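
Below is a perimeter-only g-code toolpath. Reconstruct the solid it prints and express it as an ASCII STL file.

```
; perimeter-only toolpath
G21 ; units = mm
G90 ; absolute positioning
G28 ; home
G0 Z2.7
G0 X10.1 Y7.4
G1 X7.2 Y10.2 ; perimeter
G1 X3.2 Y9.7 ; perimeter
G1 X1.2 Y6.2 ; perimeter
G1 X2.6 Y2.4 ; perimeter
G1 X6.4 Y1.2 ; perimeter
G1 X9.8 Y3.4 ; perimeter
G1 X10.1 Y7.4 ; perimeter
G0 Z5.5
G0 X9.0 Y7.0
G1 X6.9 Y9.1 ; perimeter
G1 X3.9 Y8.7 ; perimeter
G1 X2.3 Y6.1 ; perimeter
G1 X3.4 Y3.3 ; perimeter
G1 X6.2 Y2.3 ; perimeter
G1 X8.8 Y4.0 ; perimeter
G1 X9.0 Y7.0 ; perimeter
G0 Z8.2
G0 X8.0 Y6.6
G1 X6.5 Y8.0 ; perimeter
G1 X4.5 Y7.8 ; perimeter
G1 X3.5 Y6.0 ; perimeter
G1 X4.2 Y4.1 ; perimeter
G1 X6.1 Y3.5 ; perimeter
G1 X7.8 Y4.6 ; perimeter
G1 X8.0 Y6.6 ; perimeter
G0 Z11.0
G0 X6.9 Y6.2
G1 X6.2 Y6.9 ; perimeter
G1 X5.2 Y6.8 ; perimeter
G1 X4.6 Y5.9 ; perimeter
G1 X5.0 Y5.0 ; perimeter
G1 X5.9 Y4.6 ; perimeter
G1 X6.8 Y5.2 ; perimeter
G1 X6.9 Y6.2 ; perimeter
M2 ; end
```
solid part
  facet normal 0.0000 0.0000 -1.0000
    outer loop
      vertex 2.6 10.7 0.0
      vertex 7.6 11.3 0.0
      vertex 11.2 7.8 0.0
    endloop
  endfacet
  facet normal 0.0000 0.0000 -1.0000
    outer loop
      vertex 0.0 6.3 0.0
      vertex 2.6 10.7 0.0
      vertex 11.2 7.8 0.0
    endloop
  endfacet
  facet normal 0.0000 0.0000 -1.0000
    outer loop
      vertex 1.8 1.6 0.0
      vertex 0.0 6.3 0.0
      vertex 11.2 7.8 0.0
    endloop
  endfacet
  facet normal 0.0000 0.0000 -1.0000
    outer loop
      vertex 6.5 0.0 0.0
      vertex 1.8 1.6 0.0
      vertex 11.2 7.8 0.0
    endloop
  endfacet
  facet normal 0.0000 0.0000 -1.0000
    outer loop
      vertex 10.8 2.8 0.0
      vertex 6.5 0.0 0.0
      vertex 11.2 7.8 0.0
    endloop
  endfacet
  facet normal 0.6517 0.6704 0.3548
    outer loop
      vertex 11.2 7.8 0.0
      vertex 7.6 11.3 0.0
      vertex 5.8 5.8 13.7
    endloop
  endfacet
  facet normal -0.1113 0.9272 0.3576
    outer loop
      vertex 7.6 11.3 0.0
      vertex 2.6 10.7 0.0
      vertex 5.8 5.8 13.7
    endloop
  endfacet
  facet normal -0.8040 0.4751 0.3577
    outer loop
      vertex 2.6 10.7 0.0
      vertex 0.0 6.3 0.0
      vertex 5.8 5.8 13.7
    endloop
  endfacet
  facet normal -0.8723 -0.3341 0.3571
    outer loop
      vertex 0.0 6.3 0.0
      vertex 1.8 1.6 0.0
      vertex 5.8 5.8 13.7
    endloop
  endfacet
  facet normal -0.3008 -0.8836 0.3587
    outer loop
      vertex 1.8 1.6 0.0
      vertex 6.5 0.0 0.0
      vertex 5.8 5.8 13.7
    endloop
  endfacet
  facet normal 0.5096 -0.7827 0.3574
    outer loop
      vertex 6.5 0.0 0.0
      vertex 10.8 2.8 0.0
      vertex 5.8 5.8 13.7
    endloop
  endfacet
  facet normal 0.9314 -0.0745 0.3562
    outer loop
      vertex 10.8 2.8 0.0
      vertex 11.2 7.8 0.0
      vertex 5.8 5.8 13.7
    endloop
  endfacet
endsolid part

The G0 Z moves step by Δz≈2.7 mm. The G1 loops shrink linearly with z, so the solid tapers from its base footprint up to z≈13.7. Closing with a flat bottom cap and the tapered top and triangulating gives 12 facets — a regular 7-sided pyramid, base circumscribed radius ≈ 5.8 mm, apex at z ≈ 13.7 mm.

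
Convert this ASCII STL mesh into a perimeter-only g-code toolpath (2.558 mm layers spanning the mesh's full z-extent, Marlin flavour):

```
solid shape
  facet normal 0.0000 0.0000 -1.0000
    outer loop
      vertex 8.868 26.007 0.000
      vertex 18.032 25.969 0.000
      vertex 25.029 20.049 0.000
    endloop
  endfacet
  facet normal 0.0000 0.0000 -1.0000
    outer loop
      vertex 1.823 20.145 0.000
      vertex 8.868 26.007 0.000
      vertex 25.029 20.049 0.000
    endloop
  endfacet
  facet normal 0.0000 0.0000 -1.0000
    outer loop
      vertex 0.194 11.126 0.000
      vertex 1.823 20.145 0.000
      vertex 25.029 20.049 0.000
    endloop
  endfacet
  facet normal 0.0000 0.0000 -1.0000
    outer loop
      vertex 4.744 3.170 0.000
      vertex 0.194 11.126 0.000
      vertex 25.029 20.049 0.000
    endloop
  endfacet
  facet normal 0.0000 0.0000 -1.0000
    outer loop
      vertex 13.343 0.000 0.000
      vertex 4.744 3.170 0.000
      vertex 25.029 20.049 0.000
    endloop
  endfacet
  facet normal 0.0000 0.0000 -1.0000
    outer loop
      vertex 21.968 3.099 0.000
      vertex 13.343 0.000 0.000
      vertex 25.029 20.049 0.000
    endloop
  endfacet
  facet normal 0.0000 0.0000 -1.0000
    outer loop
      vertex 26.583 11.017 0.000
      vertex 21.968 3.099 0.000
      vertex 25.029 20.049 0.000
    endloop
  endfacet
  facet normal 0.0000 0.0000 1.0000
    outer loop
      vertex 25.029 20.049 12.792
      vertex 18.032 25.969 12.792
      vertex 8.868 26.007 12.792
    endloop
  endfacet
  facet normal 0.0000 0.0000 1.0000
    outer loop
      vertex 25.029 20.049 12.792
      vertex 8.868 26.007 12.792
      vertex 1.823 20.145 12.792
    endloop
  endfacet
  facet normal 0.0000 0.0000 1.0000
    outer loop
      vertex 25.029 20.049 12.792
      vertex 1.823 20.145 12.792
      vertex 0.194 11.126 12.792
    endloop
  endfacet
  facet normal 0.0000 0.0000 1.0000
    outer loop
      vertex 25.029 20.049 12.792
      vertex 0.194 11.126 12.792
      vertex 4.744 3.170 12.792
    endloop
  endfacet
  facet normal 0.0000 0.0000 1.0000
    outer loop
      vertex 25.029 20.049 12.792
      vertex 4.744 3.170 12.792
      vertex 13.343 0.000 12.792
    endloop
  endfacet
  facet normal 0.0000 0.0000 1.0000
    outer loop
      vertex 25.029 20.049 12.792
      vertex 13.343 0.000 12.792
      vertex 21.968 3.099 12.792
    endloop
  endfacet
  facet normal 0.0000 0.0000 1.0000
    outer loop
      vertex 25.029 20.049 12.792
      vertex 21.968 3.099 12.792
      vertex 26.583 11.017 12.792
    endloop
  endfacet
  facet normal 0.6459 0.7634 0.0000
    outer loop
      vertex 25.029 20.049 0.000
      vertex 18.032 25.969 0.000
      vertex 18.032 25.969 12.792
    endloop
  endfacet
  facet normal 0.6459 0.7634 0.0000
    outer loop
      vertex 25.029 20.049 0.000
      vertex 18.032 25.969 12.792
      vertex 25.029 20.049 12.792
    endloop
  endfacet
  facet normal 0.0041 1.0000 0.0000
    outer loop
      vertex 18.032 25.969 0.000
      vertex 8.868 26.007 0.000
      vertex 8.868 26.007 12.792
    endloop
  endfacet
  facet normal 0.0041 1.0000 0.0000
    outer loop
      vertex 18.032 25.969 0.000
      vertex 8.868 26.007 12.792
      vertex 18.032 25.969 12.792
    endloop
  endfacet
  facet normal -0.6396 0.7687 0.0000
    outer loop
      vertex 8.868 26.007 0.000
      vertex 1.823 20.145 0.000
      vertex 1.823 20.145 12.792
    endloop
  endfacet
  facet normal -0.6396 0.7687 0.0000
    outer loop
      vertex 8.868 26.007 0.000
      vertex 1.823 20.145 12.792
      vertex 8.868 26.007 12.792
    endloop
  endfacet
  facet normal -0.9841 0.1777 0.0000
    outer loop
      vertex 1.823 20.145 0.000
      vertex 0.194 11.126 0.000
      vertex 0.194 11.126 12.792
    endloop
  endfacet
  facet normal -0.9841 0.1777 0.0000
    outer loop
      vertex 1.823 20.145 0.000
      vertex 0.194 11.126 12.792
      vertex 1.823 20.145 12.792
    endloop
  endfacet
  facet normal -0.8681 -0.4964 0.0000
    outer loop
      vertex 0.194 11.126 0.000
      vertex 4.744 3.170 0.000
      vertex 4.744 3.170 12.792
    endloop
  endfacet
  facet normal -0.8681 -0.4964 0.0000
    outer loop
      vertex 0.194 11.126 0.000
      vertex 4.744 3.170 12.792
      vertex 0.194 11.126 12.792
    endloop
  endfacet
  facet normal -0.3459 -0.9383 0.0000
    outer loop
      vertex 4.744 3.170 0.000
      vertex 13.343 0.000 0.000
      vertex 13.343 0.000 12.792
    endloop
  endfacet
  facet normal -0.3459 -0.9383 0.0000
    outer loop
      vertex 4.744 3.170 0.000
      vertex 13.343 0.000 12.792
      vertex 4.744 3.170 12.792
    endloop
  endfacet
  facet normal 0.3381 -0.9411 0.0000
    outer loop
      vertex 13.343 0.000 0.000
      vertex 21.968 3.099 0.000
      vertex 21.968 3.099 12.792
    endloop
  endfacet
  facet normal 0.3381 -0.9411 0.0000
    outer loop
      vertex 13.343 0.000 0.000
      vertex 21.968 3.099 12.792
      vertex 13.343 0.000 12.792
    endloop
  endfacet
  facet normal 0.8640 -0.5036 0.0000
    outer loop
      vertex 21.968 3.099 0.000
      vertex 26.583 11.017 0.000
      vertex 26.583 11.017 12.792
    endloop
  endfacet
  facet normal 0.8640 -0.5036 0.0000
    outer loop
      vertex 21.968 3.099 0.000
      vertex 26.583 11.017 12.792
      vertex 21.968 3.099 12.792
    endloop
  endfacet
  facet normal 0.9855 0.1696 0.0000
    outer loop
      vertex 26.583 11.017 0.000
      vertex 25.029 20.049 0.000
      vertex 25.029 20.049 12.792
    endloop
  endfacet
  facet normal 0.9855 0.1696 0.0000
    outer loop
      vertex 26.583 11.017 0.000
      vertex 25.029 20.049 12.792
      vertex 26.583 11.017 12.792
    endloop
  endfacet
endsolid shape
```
; perimeter-only toolpath
G21 ; units = mm
G90 ; absolute positioning
G28 ; home
; layer 1
G0 Z2.558
G0 X25.029 Y20.049
G1 X18.032 Y25.969
G1 X8.868 Y26.007
G1 X1.823 Y20.145
G1 X0.194 Y11.126
G1 X4.744 Y3.170
G1 X13.343 Y0.000
G1 X21.968 Y3.099
G1 X26.583 Y11.017
G1 X25.029 Y20.049
; layer 2
G0 Z5.117
G0 X25.029 Y20.049
G1 X18.032 Y25.969
G1 X8.868 Y26.007
G1 X1.823 Y20.145
G1 X0.194 Y11.126
G1 X4.744 Y3.170
G1 X13.343 Y0.000
G1 X21.968 Y3.099
G1 X26.583 Y11.017
G1 X25.029 Y20.049
; layer 3
G0 Z7.675
G0 X25.029 Y20.049
G1 X18.032 Y25.969
G1 X8.868 Y26.007
G1 X1.823 Y20.145
G1 X0.194 Y11.126
G1 X4.744 Y3.170
G1 X13.343 Y0.000
G1 X21.968 Y3.099
G1 X26.583 Y11.017
G1 X25.029 Y20.049
; layer 4
G0 Z10.234
G0 X25.029 Y20.049
G1 X18.032 Y25.969
G1 X8.868 Y26.007
G1 X1.823 Y20.145
G1 X0.194 Y11.126
G1 X4.744 Y3.170
G1 X13.343 Y0.000
G1 X21.968 Y3.099
G1 X26.583 Y11.017
G1 X25.029 Y20.049
; layer 5
G0 Z12.792
G0 X25.029 Y20.049
G1 X18.032 Y25.969
G1 X8.868 Y26.007
G1 X1.823 Y20.145
G1 X0.194 Y11.126
G1 X4.744 Y3.170
G1 X13.343 Y0.000
G1 X21.968 Y3.099
G1 X26.583 Y11.017
G1 X25.029 Y20.049
M2 ; end

The solid is a regular 9-sided prism (a cylinder approximated with 9 flat sides), circumscribed radius ≈ 13.4 mm, height ≈ 12.8 mm. Slicing at Δz = 2.558 mm — 5 equal slices spanning the solid's height, so layer i sits at z = i·h/5 — gives 5 non-empty perimeters. Each is a 9-segment closed polygon; G0 lifts to the layer z and rapids to the start vertex, then G1 traces the edges.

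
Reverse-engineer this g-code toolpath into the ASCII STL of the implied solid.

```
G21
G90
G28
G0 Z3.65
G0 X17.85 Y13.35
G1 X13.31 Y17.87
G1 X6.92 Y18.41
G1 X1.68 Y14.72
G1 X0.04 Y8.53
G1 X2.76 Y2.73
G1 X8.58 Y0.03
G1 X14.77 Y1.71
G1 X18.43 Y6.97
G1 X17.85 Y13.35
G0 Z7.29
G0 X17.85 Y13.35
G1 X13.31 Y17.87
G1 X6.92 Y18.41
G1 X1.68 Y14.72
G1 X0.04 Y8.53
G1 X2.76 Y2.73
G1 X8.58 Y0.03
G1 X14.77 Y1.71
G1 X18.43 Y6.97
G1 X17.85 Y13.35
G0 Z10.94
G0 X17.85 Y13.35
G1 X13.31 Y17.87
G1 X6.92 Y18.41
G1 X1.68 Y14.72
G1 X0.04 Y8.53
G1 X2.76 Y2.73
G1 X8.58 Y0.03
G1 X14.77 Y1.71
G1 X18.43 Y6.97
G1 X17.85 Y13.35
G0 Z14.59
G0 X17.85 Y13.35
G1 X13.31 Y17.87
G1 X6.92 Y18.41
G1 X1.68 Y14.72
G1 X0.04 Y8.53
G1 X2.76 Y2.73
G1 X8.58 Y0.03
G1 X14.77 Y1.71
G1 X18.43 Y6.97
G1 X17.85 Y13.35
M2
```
solid part
  facet normal 0.0000 0.0000 -1.0000
    outer loop
      vertex 6.92 18.41 0.00
      vertex 13.31 17.87 0.00
      vertex 17.85 13.35 0.00
    endloop
  endfacet
  facet normal 0.0000 0.0000 -1.0000
    outer loop
      vertex 1.68 14.72 0.00
      vertex 6.92 18.41 0.00
      vertex 17.85 13.35 0.00
    endloop
  endfacet
  facet normal 0.0000 0.0000 -1.0000
    outer loop
      vertex 0.04 8.53 0.00
      vertex 1.68 14.72 0.00
      vertex 17.85 13.35 0.00
    endloop
  endfacet
  facet normal 0.0000 0.0000 -1.0000
    outer loop
      vertex 2.76 2.73 0.00
      vertex 0.04 8.53 0.00
      vertex 17.85 13.35 0.00
    endloop
  endfacet
  facet normal 0.0000 0.0000 -1.0000
    outer loop
      vertex 8.58 0.03 0.00
      vertex 2.76 2.73 0.00
      vertex 17.85 13.35 0.00
    endloop
  endfacet
  facet normal 0.0000 0.0000 -1.0000
    outer loop
      vertex 14.77 1.71 0.00
      vertex 8.58 0.03 0.00
      vertex 17.85 13.35 0.00
    endloop
  endfacet
  facet normal 0.0000 0.0000 -1.0000
    outer loop
      vertex 18.43 6.97 0.00
      vertex 14.77 1.71 0.00
      vertex 17.85 13.35 0.00
    endloop
  endfacet
  facet normal 0.0000 0.0000 1.0000
    outer loop
      vertex 17.85 13.35 14.59
      vertex 13.31 17.87 14.59
      vertex 6.92 18.41 14.59
    endloop
  endfacet
  facet normal 0.0000 0.0000 1.0000
    outer loop
      vertex 17.85 13.35 14.59
      vertex 6.92 18.41 14.59
      vertex 1.68 14.72 14.59
    endloop
  endfacet
  facet normal 0.0000 0.0000 1.0000
    outer loop
      vertex 17.85 13.35 14.59
      vertex 1.68 14.72 14.59
      vertex 0.04 8.53 14.59
    endloop
  endfacet
  facet normal 0.0000 0.0000 1.0000
    outer loop
      vertex 17.85 13.35 14.59
      vertex 0.04 8.53 14.59
      vertex 2.76 2.73 14.59
    endloop
  endfacet
  facet normal 0.0000 0.0000 1.0000
    outer loop
      vertex 17.85 13.35 14.59
      vertex 2.76 2.73 14.59
      vertex 8.58 0.03 14.59
    endloop
  endfacet
  facet normal 0.0000 0.0000 1.0000
    outer loop
      vertex 17.85 13.35 14.59
      vertex 8.58 0.03 14.59
      vertex 14.77 1.71 14.59
    endloop
  endfacet
  facet normal 0.0000 0.0000 1.0000
    outer loop
      vertex 17.85 13.35 14.59
      vertex 14.77 1.71 14.59
      vertex 18.43 6.97 14.59
    endloop
  endfacet
  facet normal 0.7055 0.7087 0.0000
    outer loop
      vertex 17.85 13.35 0.00
      vertex 13.31 17.87 0.00
      vertex 13.31 17.87 14.59
    endloop
  endfacet
  facet normal 0.7055 0.7087 0.0000
    outer loop
      vertex 17.85 13.35 0.00
      vertex 13.31 17.87 14.59
      vertex 17.85 13.35 14.59
    endloop
  endfacet
  facet normal 0.0842 0.9964 0.0000
    outer loop
      vertex 13.31 17.87 0.00
      vertex 6.92 18.41 0.00
      vertex 6.92 18.41 14.59
    endloop
  endfacet
  facet normal 0.0842 0.9964 0.0000
    outer loop
      vertex 13.31 17.87 0.00
      vertex 6.92 18.41 14.59
      vertex 13.31 17.87 14.59
    endloop
  endfacet
  facet normal -0.5758 0.8176 0.0000
    outer loop
      vertex 6.92 18.41 0.00
      vertex 1.68 14.72 0.00
      vertex 1.68 14.72 14.59
    endloop
  endfacet
  facet normal -0.5758 0.8176 0.0000
    outer loop
      vertex 6.92 18.41 0.00
      vertex 1.68 14.72 14.59
      vertex 6.92 18.41 14.59
    endloop
  endfacet
  facet normal -0.9666 0.2561 0.0000
    outer loop
      vertex 1.68 14.72 0.00
      vertex 0.04 8.53 0.00
      vertex 0.04 8.53 14.59
    endloop
  endfacet
  facet normal -0.9666 0.2561 0.0000
    outer loop
      vertex 1.68 14.72 0.00
      vertex 0.04 8.53 14.59
      vertex 1.68 14.72 14.59
    endloop
  endfacet
  facet normal -0.9054 -0.4246 0.0000
    outer loop
      vertex 0.04 8.53 0.00
      vertex 2.76 2.73 0.00
      vertex 2.76 2.73 14.59
    endloop
  endfacet
  facet normal -0.9054 -0.4246 0.0000
    outer loop
      vertex 0.04 8.53 0.00
      vertex 2.76 2.73 14.59
      vertex 0.04 8.53 14.59
    endloop
  endfacet
  facet normal -0.4208 -0.9071 0.0000
    outer loop
      vertex 2.76 2.73 0.00
      vertex 8.58 0.03 0.00
      vertex 8.58 0.03 14.59
    endloop
  endfacet
  facet normal -0.4208 -0.9071 0.0000
    outer loop
      vertex 2.76 2.73 0.00
      vertex 8.58 0.03 14.59
      vertex 2.76 2.73 14.59
    endloop
  endfacet
  facet normal 0.2619 -0.9651 0.0000
    outer loop
      vertex 8.58 0.03 0.00
      vertex 14.77 1.71 0.00
      vertex 14.77 1.71 14.59
    endloop
  endfacet
  facet normal 0.2619 -0.9651 0.0000
    outer loop
      vertex 8.58 0.03 0.00
      vertex 14.77 1.71 14.59
      vertex 8.58 0.03 14.59
    endloop
  endfacet
  facet normal 0.8208 -0.5712 0.0000
    outer loop
      vertex 14.77 1.71 0.00
      vertex 18.43 6.97 0.00
      vertex 18.43 6.97 14.59
    endloop
  endfacet
  facet normal 0.8208 -0.5712 0.0000
    outer loop
      vertex 14.77 1.71 0.00
      vertex 18.43 6.97 14.59
      vertex 14.77 1.71 14.59
    endloop
  endfacet
  facet normal 0.9959 0.0905 0.0000
    outer loop
      vertex 18.43 6.97 0.00
      vertex 17.85 13.35 0.00
      vertex 17.85 13.35 14.59
    endloop
  endfacet
  facet normal 0.9959 0.0905 0.0000
    outer loop
      vertex 18.43 6.97 0.00
      vertex 17.85 13.35 14.59
      vertex 18.43 6.97 14.59
    endloop
  endfacet
endsolid part

The G0 Z moves step by Δz≈3.65 mm. Every layer's G1 loop is the same polygon, so the solid is a straight extrusion of it from z=0 to z≈14.6. Closing with flat bottom and top caps and triangulating gives 32 facets — a regular 9-sided prism (a cylinder approximated with 9 flat sides), circumscribed radius ≈ 9.37 mm, height ≈ 14.6 mm.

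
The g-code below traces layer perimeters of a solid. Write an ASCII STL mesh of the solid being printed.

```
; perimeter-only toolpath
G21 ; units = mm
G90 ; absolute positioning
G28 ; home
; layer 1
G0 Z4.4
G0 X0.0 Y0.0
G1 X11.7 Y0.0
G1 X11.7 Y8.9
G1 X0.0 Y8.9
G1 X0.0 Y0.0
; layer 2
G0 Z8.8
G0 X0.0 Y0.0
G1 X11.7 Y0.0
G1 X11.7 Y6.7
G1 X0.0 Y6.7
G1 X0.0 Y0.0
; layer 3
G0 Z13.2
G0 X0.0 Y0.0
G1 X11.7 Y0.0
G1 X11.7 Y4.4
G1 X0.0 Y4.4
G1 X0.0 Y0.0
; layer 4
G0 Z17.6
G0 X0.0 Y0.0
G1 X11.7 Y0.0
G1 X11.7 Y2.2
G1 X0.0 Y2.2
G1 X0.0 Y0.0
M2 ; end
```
solid part
  facet normal 0.0000 0.0000 -1.0000
    outer loop
      vertex 11.7 11.1 0.0
      vertex 11.7 0.0 0.0
      vertex 0.0 0.0 0.0
    endloop
  endfacet
  facet normal 0.0000 0.0000 -1.0000
    outer loop
      vertex 0.0 11.1 0.0
      vertex 11.7 11.1 0.0
      vertex 0.0 0.0 0.0
    endloop
  endfacet
  facet normal 0.0000 -1.0000 0.0000
    outer loop
      vertex 0.0 0.0 0.0
      vertex 11.7 0.0 0.0
      vertex 11.7 0.0 22.0
    endloop
  endfacet
  facet normal 0.0000 -1.0000 0.0000
    outer loop
      vertex 0.0 0.0 0.0
      vertex 11.7 0.0 22.0
      vertex 0.0 0.0 22.0
    endloop
  endfacet
  facet normal 0.0000 0.8928 0.4505
    outer loop
      vertex 0.0 0.0 22.0
      vertex 11.7 0.0 22.0
      vertex 11.7 11.1 0.0
    endloop
  endfacet
  facet normal 0.0000 0.8928 0.4505
    outer loop
      vertex 0.0 0.0 22.0
      vertex 11.7 11.1 0.0
      vertex 0.0 11.1 0.0
    endloop
  endfacet
  facet normal -1.0000 0.0000 0.0000
    outer loop
      vertex 0.0 0.0 22.0
      vertex 0.0 11.1 0.0
      vertex 0.0 0.0 0.0
    endloop
  endfacet
  facet normal 1.0000 0.0000 0.0000
    outer loop
      vertex 11.7 0.0 0.0
      vertex 11.7 11.1 0.0
      vertex 11.7 0.0 22.0
    endloop
  endfacet
endsolid part

The G0 Z moves step by Δz≈4.4 mm. The G1 loops shrink linearly with z, so the solid tapers from its base footprint up to z≈22. Closing with a flat bottom cap and the tapered top and triangulating gives 8 facets — a wedge (ramp): 11.7 × 11.1 mm base, rising to 22 mm along the y=0 edge and sloping linearly to z=0 at y=11.1.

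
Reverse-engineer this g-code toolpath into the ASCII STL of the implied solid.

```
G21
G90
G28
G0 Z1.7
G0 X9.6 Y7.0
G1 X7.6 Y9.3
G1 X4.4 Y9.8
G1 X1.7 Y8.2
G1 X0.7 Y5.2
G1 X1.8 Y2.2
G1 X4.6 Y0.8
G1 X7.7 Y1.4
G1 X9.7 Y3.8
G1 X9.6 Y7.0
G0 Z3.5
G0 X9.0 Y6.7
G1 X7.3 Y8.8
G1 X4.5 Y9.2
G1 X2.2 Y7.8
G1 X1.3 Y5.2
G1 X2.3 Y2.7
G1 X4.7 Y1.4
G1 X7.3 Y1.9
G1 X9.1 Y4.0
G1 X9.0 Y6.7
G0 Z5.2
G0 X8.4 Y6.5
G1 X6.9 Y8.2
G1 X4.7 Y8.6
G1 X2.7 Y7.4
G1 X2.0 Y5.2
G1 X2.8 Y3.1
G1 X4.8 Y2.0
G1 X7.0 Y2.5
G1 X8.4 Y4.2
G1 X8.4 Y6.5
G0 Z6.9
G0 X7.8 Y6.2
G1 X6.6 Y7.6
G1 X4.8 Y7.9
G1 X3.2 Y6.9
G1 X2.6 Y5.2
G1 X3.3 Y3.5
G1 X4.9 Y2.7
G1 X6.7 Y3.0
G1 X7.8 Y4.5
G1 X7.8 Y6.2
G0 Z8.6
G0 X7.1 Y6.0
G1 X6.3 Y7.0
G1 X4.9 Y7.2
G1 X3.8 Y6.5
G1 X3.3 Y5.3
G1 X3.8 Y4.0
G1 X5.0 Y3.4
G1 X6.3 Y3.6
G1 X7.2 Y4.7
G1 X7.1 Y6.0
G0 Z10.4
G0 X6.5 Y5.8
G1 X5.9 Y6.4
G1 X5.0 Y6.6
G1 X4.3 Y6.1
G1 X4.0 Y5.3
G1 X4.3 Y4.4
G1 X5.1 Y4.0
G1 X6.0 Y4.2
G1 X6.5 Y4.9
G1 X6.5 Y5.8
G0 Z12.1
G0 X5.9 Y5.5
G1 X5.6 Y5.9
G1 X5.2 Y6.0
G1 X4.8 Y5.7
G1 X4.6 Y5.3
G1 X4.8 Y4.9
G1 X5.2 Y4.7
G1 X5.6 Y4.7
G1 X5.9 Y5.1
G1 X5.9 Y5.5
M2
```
solid part
  facet normal 0.0000 0.0000 -1.0000
    outer loop
      vertex 4.3 10.5 0.0
      vertex 7.9 9.9 0.0
      vertex 10.2 7.2 0.0
    endloop
  endfacet
  facet normal 0.0000 0.0000 -1.0000
    outer loop
      vertex 1.2 8.6 0.0
      vertex 4.3 10.5 0.0
      vertex 10.2 7.2 0.0
    endloop
  endfacet
  facet normal 0.0000 0.0000 -1.0000
    outer loop
      vertex 0.0 5.2 0.0
      vertex 1.2 8.6 0.0
      vertex 10.2 7.2 0.0
    endloop
  endfacet
  facet normal 0.0000 0.0000 -1.0000
    outer loop
      vertex 1.3 1.8 0.0
      vertex 0.0 5.2 0.0
      vertex 10.2 7.2 0.0
    endloop
  endfacet
  facet normal 0.0000 0.0000 -1.0000
    outer loop
      vertex 4.5 0.1 0.0
      vertex 1.3 1.8 0.0
      vertex 10.2 7.2 0.0
    endloop
  endfacet
  facet normal 0.0000 0.0000 -1.0000
    outer loop
      vertex 8.0 0.8 0.0
      vertex 4.5 0.1 0.0
      vertex 10.2 7.2 0.0
    endloop
  endfacet
  facet normal 0.0000 0.0000 -1.0000
    outer loop
      vertex 10.3 3.6 0.0
      vertex 8.0 0.8 0.0
      vertex 10.2 7.2 0.0
    endloop
  endfacet
  facet normal 0.7163 0.6102 0.3384
    outer loop
      vertex 10.2 7.2 0.0
      vertex 7.9 9.9 0.0
      vertex 5.3 5.3 13.8
    endloop
  endfacet
  facet normal 0.1547 0.9282 0.3385
    outer loop
      vertex 7.9 9.9 0.0
      vertex 4.3 10.5 0.0
      vertex 5.3 5.3 13.8
    endloop
  endfacet
  facet normal -0.4918 0.8024 0.3380
    outer loop
      vertex 4.3 10.5 0.0
      vertex 1.2 8.6 0.0
      vertex 5.3 5.3 13.8
    endloop
  endfacet
  facet normal -0.8873 0.3132 0.3385
    outer loop
      vertex 1.2 8.6 0.0
      vertex 0.0 5.2 0.0
      vertex 5.3 5.3 13.8
    endloop
  endfacet
  facet normal -0.8785 -0.3359 0.3398
    outer loop
      vertex 0.0 5.2 0.0
      vertex 1.3 1.8 0.0
      vertex 5.3 5.3 13.8
    endloop
  endfacet
  facet normal -0.4414 -0.8309 0.3387
    outer loop
      vertex 1.3 1.8 0.0
      vertex 4.5 0.1 0.0
      vertex 5.3 5.3 13.8
    endloop
  endfacet
  facet normal 0.1846 -0.9232 0.3372
    outer loop
      vertex 4.5 0.1 0.0
      vertex 8.0 0.8 0.0
      vertex 5.3 5.3 13.8
    endloop
  endfacet
  facet normal 0.7275 -0.5976 0.3372
    outer loop
      vertex 8.0 0.8 0.0
      vertex 10.3 3.6 0.0
      vertex 5.3 5.3 13.8
    endloop
  endfacet
  facet normal 0.9409 0.0261 0.3377
    outer loop
      vertex 10.3 3.6 0.0
      vertex 10.2 7.2 0.0
      vertex 5.3 5.3 13.8
    endloop
  endfacet
endsolid part

The G0 Z moves step by Δz≈1.7 mm. The G1 loops shrink linearly with z, so the solid tapers from its base footprint up to z≈13.8. Closing with a flat bottom cap and the tapered top and triangulating gives 16 facets — a regular 9-sided pyramid, base circumscribed radius ≈ 5.3 mm, apex at z ≈ 13.8 mm.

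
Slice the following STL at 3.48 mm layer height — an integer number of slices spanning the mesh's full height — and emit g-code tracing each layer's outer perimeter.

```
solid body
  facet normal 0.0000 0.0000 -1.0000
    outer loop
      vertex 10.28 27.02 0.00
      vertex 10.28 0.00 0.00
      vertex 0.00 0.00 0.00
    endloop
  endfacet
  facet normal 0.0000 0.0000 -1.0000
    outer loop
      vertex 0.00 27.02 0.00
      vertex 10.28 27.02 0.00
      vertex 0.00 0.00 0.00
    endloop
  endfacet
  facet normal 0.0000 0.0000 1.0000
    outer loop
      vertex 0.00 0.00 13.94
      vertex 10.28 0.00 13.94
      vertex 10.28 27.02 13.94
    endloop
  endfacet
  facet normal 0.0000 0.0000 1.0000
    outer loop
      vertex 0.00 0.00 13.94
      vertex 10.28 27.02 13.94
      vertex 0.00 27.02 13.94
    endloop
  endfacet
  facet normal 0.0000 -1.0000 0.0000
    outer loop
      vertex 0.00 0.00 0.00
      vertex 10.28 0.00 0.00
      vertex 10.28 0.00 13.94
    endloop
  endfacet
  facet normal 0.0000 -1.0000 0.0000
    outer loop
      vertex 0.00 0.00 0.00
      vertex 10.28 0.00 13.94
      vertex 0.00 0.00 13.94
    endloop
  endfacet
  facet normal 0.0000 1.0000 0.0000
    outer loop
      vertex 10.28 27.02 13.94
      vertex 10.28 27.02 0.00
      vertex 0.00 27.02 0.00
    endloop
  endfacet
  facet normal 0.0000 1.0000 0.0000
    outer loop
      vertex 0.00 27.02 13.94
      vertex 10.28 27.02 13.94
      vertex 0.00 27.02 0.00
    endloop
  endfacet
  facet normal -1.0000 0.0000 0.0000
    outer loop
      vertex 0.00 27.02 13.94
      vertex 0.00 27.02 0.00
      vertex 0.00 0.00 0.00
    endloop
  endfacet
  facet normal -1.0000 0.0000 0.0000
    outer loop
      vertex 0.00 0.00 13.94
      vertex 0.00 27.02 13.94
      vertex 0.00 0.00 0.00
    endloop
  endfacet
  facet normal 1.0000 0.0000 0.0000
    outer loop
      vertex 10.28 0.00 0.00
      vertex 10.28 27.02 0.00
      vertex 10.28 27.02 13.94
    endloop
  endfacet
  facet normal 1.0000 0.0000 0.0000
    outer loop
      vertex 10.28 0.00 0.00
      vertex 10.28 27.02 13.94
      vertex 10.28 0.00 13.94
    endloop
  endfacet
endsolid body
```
; perimeter-only toolpath
G21 ; units = mm
G90 ; absolute positioning
G28 ; home
; layer 1
G0 Z3.48
G0 X0.00 Y0.00
G1 X10.28 Y0.00
G1 X10.28 Y27.02
G1 X0.00 Y27.02
G1 X0.00 Y0.00
; layer 2
G0 Z6.97
G0 X0.00 Y0.00
G1 X10.28 Y0.00
G1 X10.28 Y27.02
G1 X0.00 Y27.02
G1 X0.00 Y0.00
; layer 3
G0 Z10.46
G0 X0.00 Y0.00
G1 X10.28 Y0.00
G1 X10.28 Y27.02
G1 X0.00 Y27.02
G1 X0.00 Y0.00
; layer 4
G0 Z13.94
G0 X0.00 Y0.00
G1 X10.28 Y0.00
G1 X10.28 Y27.02
G1 X0.00 Y27.02
G1 X0.00 Y0.00
M2 ; end

The solid is a rectangular box, roughly 10.3 × 27 mm footprint and 13.9 mm tall. Slicing at Δz = 3.48 mm — 4 equal slices spanning the solid's height, so layer i sits at z = i·h/4 — gives 4 non-empty perimeters. Each is a 4-segment closed polygon; G0 lifts to the layer z and rapids to the start vertex, then G1 traces the edges.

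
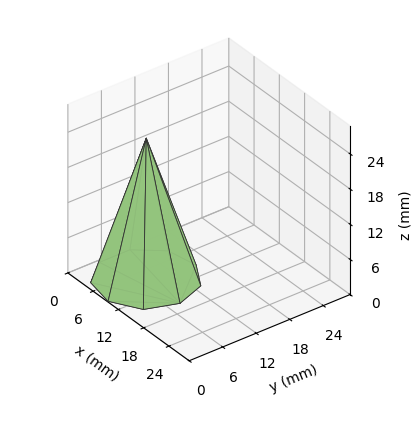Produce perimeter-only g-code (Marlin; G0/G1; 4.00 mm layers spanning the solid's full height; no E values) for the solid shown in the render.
Reading the render: the shape is a regular 9-sided pyramid, base circumscribed radius ≈ 8 mm, apex at z ≈ 24 mm (dimensions read to the nearest mm from the axis ticks). For the g-code, the solid's height is divided into equal slices at the stated Δz and each level perimeter traced with G1 moves after a G0 lift.

; perimeter-only toolpath
G21 ; units = mm
G90 ; absolute positioning
G28 ; home
; layer 1
G0 Z4.00
G0 X14.67 Y8.00
G1 X13.11 Y12.28
G1 X9.16 Y14.57
G1 X4.67 Y13.77
G1 X1.73 Y10.28
G1 X1.73 Y5.72
G1 X4.67 Y2.22
G1 X9.16 Y1.43
G1 X13.11 Y3.72
G1 X14.67 Y8.00
; layer 2
G0 Z8.00
G0 X13.33 Y8.00
G1 X12.09 Y11.43
G1 X8.93 Y13.25
G1 X5.33 Y12.62
G1 X2.99 Y9.83
G1 X2.99 Y6.17
G1 X5.33 Y3.38
G1 X8.93 Y2.75
G1 X12.09 Y4.57
G1 X13.33 Y8.00
; layer 3
G0 Z12.00
G0 X12.00 Y8.00
G1 X11.07 Y10.57
G1 X8.70 Y11.94
G1 X6.00 Y11.46
G1 X4.24 Y9.37
G1 X4.24 Y6.63
G1 X6.00 Y4.54
G1 X8.70 Y4.06
G1 X11.07 Y5.43
G1 X12.00 Y8.00
; layer 4
G0 Z16.00
G0 X10.67 Y8.00
G1 X10.04 Y9.71
G1 X8.46 Y10.63
G1 X6.67 Y10.31
G1 X5.49 Y8.91
G1 X5.49 Y7.09
G1 X6.67 Y5.69
G1 X8.46 Y5.37
G1 X10.04 Y6.29
G1 X10.67 Y8.00
; layer 5
G0 Z20.00
G0 X9.33 Y8.00
G1 X9.02 Y8.86
G1 X8.23 Y9.31
G1 X7.33 Y9.15
G1 X6.75 Y8.46
G1 X6.75 Y7.54
G1 X7.33 Y6.85
G1 X8.23 Y6.69
G1 X9.02 Y7.14
G1 X9.33 Y8.00
M2 ; end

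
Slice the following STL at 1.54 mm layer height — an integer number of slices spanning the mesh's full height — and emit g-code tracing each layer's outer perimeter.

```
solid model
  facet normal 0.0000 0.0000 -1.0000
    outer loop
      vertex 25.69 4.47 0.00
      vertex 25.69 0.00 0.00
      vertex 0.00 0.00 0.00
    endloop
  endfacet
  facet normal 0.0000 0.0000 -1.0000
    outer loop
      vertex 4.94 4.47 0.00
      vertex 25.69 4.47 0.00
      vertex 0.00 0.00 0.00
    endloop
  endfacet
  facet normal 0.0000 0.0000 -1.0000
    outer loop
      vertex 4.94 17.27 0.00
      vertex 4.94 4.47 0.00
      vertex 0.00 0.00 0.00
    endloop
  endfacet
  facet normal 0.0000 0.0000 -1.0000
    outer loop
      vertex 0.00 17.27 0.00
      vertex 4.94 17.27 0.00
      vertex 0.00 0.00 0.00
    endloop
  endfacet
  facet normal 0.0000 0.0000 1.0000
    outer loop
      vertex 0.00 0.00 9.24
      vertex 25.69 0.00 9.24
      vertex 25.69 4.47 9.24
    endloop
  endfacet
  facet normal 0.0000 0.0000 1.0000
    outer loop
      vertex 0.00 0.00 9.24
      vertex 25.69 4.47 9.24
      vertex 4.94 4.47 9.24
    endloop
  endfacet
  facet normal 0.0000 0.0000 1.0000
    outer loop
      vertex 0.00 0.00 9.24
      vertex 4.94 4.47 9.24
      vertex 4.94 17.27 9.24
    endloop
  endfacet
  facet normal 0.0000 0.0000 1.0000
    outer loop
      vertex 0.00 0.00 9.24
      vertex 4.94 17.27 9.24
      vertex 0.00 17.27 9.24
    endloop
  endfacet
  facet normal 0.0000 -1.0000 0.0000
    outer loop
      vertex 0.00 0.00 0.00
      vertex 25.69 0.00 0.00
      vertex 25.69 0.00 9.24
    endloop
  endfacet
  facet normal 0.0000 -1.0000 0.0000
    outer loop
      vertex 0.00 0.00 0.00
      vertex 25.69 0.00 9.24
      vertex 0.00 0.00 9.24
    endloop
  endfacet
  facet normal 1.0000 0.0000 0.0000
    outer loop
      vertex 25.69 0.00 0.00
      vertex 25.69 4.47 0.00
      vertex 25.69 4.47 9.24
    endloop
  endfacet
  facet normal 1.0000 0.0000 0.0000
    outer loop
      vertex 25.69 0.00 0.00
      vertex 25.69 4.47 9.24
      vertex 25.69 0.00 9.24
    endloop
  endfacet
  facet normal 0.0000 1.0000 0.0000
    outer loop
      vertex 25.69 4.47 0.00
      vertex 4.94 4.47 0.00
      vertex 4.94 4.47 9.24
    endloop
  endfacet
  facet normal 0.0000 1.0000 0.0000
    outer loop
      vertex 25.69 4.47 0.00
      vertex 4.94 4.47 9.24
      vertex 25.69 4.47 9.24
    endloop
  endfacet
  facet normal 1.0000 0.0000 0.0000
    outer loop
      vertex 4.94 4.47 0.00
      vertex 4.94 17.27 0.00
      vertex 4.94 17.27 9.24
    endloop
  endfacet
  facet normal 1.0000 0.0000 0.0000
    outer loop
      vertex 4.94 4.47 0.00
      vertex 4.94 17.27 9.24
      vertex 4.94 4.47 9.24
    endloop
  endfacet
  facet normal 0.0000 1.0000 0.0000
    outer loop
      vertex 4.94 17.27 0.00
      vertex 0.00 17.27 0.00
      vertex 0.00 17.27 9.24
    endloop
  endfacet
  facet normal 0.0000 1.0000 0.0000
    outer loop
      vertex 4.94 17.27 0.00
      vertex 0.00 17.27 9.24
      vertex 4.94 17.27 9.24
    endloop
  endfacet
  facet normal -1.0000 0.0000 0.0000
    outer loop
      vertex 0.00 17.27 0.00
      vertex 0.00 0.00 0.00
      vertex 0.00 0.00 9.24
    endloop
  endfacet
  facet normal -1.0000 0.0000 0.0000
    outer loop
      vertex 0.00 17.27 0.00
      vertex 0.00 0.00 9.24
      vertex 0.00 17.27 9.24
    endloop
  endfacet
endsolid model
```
; perimeter-only toolpath
G21 ; units = mm
G90 ; absolute positioning
G28 ; home
; layer 1
G0 Z1.54
G0 X0.00 Y0.00
G1 X25.69 Y0.00
G1 X25.69 Y4.47
G1 X4.94 Y4.47
G1 X4.94 Y17.27
G1 X0.00 Y17.27
G1 X0.00 Y0.00
; layer 2
G0 Z3.08
G0 X0.00 Y0.00
G1 X25.69 Y0.00
G1 X25.69 Y4.47
G1 X4.94 Y4.47
G1 X4.94 Y17.27
G1 X0.00 Y17.27
G1 X0.00 Y0.00
; layer 3
G0 Z4.62
G0 X0.00 Y0.00
G1 X25.69 Y0.00
G1 X25.69 Y4.47
G1 X4.94 Y4.47
G1 X4.94 Y17.27
G1 X0.00 Y17.27
G1 X0.00 Y0.00
; layer 4
G0 Z6.16
G0 X0.00 Y0.00
G1 X25.69 Y0.00
G1 X25.69 Y4.47
G1 X4.94 Y4.47
G1 X4.94 Y17.27
G1 X0.00 Y17.27
G1 X0.00 Y0.00
; layer 5
G0 Z7.70
G0 X0.00 Y0.00
G1 X25.69 Y0.00
G1 X25.69 Y4.47
G1 X4.94 Y4.47
G1 X4.94 Y17.27
G1 X0.00 Y17.27
G1 X0.00 Y0.00
; layer 6
G0 Z9.24
G0 X0.00 Y0.00
G1 X25.69 Y0.00
G1 X25.69 Y4.47
G1 X4.94 Y4.47
G1 X4.94 Y17.27
G1 X0.00 Y17.27
G1 X0.00 Y0.00
M2 ; end

The solid is an L-shaped prism: outer 25.7 × 17.3 mm, arm thicknesses ≈ 4.47 mm (horizontal) and 4.94 mm (vertical), extruded 9.24 mm in z. Slicing at Δz = 1.54 mm — 6 equal slices spanning the solid's height, so layer i sits at z = i·h/6 — gives 6 non-empty perimeters. Each is a 6-segment closed polygon; G0 lifts to the layer z and rapids to the start vertex, then G1 traces the edges.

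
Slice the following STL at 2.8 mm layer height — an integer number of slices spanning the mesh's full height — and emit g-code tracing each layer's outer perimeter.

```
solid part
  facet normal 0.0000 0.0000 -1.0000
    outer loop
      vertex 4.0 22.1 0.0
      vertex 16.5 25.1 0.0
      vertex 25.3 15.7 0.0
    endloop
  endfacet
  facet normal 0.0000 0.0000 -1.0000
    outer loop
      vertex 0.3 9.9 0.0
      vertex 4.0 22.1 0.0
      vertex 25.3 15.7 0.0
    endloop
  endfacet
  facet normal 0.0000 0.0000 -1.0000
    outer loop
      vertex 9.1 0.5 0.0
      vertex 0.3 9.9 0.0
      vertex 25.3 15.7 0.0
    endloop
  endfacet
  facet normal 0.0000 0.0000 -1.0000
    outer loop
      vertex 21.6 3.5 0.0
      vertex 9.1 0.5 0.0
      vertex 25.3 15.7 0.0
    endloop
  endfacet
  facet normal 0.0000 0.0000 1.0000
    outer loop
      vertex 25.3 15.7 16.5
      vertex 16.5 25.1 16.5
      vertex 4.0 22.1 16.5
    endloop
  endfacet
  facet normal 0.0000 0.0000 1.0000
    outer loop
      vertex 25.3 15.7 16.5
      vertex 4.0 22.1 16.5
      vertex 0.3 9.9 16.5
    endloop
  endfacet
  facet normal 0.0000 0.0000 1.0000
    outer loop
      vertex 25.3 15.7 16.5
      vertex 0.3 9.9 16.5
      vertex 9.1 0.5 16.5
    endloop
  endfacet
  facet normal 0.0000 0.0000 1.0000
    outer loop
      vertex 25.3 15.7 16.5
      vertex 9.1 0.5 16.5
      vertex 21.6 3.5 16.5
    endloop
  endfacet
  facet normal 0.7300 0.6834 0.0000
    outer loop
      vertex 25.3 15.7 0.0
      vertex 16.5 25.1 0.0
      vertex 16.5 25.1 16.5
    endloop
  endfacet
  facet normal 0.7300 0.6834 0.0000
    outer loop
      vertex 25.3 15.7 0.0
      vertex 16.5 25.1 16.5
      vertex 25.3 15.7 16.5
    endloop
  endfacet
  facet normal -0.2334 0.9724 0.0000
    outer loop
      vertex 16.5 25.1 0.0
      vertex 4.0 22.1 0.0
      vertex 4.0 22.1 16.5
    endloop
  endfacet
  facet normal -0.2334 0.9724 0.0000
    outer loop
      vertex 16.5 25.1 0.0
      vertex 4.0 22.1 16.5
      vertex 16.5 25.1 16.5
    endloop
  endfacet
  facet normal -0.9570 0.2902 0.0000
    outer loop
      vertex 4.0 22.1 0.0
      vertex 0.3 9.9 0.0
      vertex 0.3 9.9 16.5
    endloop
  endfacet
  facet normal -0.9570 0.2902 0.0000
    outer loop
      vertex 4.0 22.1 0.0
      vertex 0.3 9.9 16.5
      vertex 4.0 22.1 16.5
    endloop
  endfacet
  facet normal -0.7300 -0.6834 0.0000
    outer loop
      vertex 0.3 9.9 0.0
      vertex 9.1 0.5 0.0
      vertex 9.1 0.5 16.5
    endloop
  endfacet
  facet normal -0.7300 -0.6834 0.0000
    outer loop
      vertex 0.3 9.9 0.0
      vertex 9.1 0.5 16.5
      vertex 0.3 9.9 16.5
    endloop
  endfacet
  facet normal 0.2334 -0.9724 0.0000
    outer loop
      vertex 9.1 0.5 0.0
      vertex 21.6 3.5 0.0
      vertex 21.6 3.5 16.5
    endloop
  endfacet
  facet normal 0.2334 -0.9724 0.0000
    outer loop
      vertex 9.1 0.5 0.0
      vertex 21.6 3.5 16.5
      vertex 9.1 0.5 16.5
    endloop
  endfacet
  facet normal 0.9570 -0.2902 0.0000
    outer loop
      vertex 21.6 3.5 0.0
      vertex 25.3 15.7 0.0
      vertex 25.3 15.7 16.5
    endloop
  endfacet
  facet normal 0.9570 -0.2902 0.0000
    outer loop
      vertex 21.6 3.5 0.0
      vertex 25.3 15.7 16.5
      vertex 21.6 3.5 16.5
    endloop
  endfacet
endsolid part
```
; perimeter-only toolpath
G21 ; units = mm
G90 ; absolute positioning
G28 ; home
; layer 1
G0 Z2.8
G0 X25.3 Y15.7
G1 X16.5 Y25.1
G1 X4.0 Y22.1
G1 X0.3 Y9.9
G1 X9.1 Y0.5
G1 X21.6 Y3.5
G1 X25.3 Y15.7
; layer 2
G0 Z5.5
G0 X25.3 Y15.7
G1 X16.5 Y25.1
G1 X4.0 Y22.1
G1 X0.3 Y9.9
G1 X9.1 Y0.5
G1 X21.6 Y3.5
G1 X25.3 Y15.7
; layer 3
G0 Z8.2
G0 X25.3 Y15.7
G1 X16.5 Y25.1
G1 X4.0 Y22.1
G1 X0.3 Y9.9
G1 X9.1 Y0.5
G1 X21.6 Y3.5
G1 X25.3 Y15.7
; layer 4
G0 Z11.0
G0 X25.3 Y15.7
G1 X16.5 Y25.1
G1 X4.0 Y22.1
G1 X0.3 Y9.9
G1 X9.1 Y0.5
G1 X21.6 Y3.5
G1 X25.3 Y15.7
; layer 5
G0 Z13.8
G0 X25.3 Y15.7
G1 X16.5 Y25.1
G1 X4.0 Y22.1
G1 X0.3 Y9.9
G1 X9.1 Y0.5
G1 X21.6 Y3.5
G1 X25.3 Y15.7
; layer 6
G0 Z16.5
G0 X25.3 Y15.7
G1 X16.5 Y25.1
G1 X4.0 Y22.1
G1 X0.3 Y9.9
G1 X9.1 Y0.5
G1 X21.6 Y3.5
G1 X25.3 Y15.7
M2 ; end

The solid is a regular 6-sided prism (a cylinder approximated with 6 flat sides), circumscribed radius ≈ 12.8 mm, height ≈ 16.5 mm. Slicing at Δz = 2.8 mm — 6 equal slices spanning the solid's height, so layer i sits at z = i·h/6 — gives 6 non-empty perimeters. Each is a 6-segment closed polygon; G0 lifts to the layer z and rapids to the start vertex, then G1 traces the edges.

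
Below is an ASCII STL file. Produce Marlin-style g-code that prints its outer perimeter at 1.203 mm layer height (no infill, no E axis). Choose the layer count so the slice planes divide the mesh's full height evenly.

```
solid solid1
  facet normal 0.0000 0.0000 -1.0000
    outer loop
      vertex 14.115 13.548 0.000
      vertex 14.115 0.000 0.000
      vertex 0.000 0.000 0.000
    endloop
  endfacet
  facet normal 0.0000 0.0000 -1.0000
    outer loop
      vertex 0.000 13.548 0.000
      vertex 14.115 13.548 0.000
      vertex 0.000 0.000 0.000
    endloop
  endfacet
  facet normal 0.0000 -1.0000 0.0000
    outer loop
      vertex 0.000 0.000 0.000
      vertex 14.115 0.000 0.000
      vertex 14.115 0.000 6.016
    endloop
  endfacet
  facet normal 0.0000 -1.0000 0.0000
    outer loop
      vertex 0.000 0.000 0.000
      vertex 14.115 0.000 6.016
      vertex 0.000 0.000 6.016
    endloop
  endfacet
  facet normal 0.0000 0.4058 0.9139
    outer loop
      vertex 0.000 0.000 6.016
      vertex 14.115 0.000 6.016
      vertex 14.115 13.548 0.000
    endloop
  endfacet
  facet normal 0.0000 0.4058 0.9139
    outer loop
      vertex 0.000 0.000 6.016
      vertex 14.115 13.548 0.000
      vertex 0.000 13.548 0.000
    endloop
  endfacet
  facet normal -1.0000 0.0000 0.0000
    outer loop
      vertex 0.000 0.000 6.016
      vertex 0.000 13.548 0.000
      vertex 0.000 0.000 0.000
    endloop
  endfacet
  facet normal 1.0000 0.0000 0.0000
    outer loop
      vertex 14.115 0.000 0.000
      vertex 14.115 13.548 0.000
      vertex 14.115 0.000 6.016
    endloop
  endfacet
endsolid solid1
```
; perimeter-only toolpath
G21 ; units = mm
G90 ; absolute positioning
G28 ; home
; layer 1
G0 Z1.203
G0 X0.000 Y0.000
G1 X14.115 Y0.000
G1 X14.115 Y10.838
G1 X0.000 Y10.838
G1 X0.000 Y0.000
; layer 2
G0 Z2.406
G0 X0.000 Y0.000
G1 X14.115 Y0.000
G1 X14.115 Y8.129
G1 X0.000 Y8.129
G1 X0.000 Y0.000
; layer 3
G0 Z3.610
G0 X0.000 Y0.000
G1 X14.115 Y0.000
G1 X14.115 Y5.419
G1 X0.000 Y5.419
G1 X0.000 Y0.000
; layer 4
G0 Z4.813
G0 X0.000 Y0.000
G1 X14.115 Y0.000
G1 X14.115 Y2.710
G1 X0.000 Y2.710
G1 X0.000 Y0.000
M2 ; end

The solid is a wedge (ramp): 14.1 × 13.5 mm base, rising to 6.02 mm along the y=0 edge and sloping linearly to z=0 at y=13.5. Slicing at Δz = 1.203 mm — 5 equal slices spanning the solid's height, so layer i sits at z = i·h/5 — gives 4 non-empty perimeters. Each is a 4-segment closed polygon; G0 lifts to the layer z and rapids to the start vertex, then G1 traces the edges. The cross-section shrinks linearly with z (the slice at the apex is degenerate and omitted).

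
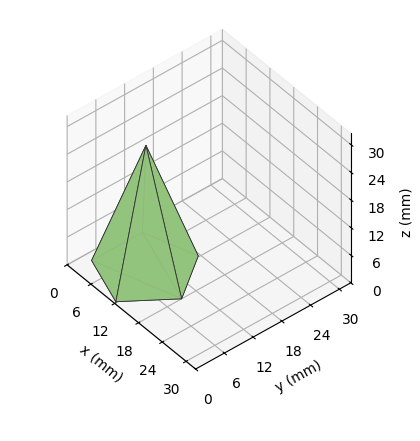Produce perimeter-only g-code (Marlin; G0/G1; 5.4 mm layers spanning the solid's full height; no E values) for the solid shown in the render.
Reading the render: the shape is a regular 5-sided pyramid, base circumscribed radius ≈ 9 mm, apex at z ≈ 27 mm (dimensions read to the nearest mm from the axis ticks). For the g-code, the solid's height is divided into equal slices at the stated Δz and each level perimeter traced with G1 moves after a G0 lift.

; perimeter-only toolpath
G21 ; units = mm
G90 ; absolute positioning
G28 ; home
; layer 1
G0 Z5.4
G0 X16.2 Y9.0
G1 X11.2 Y15.9
G1 X3.2 Y13.2
G1 X3.2 Y4.8
G1 X11.2 Y2.1
G1 X16.2 Y9.0
; layer 2
G0 Z10.8
G0 X14.4 Y9.0
G1 X10.7 Y14.2
G1 X4.6 Y12.2
G1 X4.6 Y5.8
G1 X10.7 Y3.8
G1 X14.4 Y9.0
; layer 3
G0 Z16.2
G0 X12.6 Y9.0
G1 X10.1 Y12.4
G1 X6.1 Y11.1
G1 X6.1 Y6.9
G1 X10.1 Y5.6
G1 X12.6 Y9.0
; layer 4
G0 Z21.6
G0 X10.8 Y9.0
G1 X9.6 Y10.7
G1 X7.5 Y10.1
G1 X7.5 Y7.9
G1 X9.6 Y7.3
G1 X10.8 Y9.0
M2 ; end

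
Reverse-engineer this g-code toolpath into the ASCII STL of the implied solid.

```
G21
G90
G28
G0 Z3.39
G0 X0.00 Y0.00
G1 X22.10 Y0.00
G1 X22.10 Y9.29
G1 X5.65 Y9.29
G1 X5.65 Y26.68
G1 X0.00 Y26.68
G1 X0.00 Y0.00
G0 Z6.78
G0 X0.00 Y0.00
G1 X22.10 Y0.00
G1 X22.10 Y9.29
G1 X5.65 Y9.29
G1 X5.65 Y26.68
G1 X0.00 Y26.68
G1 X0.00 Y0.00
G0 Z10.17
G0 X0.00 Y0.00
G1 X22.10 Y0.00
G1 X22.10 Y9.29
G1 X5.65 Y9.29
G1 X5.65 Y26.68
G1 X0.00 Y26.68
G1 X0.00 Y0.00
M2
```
solid part
  facet normal 0.0000 0.0000 -1.0000
    outer loop
      vertex 22.10 9.29 0.00
      vertex 22.10 0.00 0.00
      vertex 0.00 0.00 0.00
    endloop
  endfacet
  facet normal 0.0000 0.0000 -1.0000
    outer loop
      vertex 5.65 9.29 0.00
      vertex 22.10 9.29 0.00
      vertex 0.00 0.00 0.00
    endloop
  endfacet
  facet normal 0.0000 0.0000 -1.0000
    outer loop
      vertex 5.65 26.68 0.00
      vertex 5.65 9.29 0.00
      vertex 0.00 0.00 0.00
    endloop
  endfacet
  facet normal 0.0000 0.0000 -1.0000
    outer loop
      vertex 0.00 26.68 0.00
      vertex 5.65 26.68 0.00
      vertex 0.00 0.00 0.00
    endloop
  endfacet
  facet normal 0.0000 0.0000 1.0000
    outer loop
      vertex 0.00 0.00 10.17
      vertex 22.10 0.00 10.17
      vertex 22.10 9.29 10.17
    endloop
  endfacet
  facet normal 0.0000 0.0000 1.0000
    outer loop
      vertex 0.00 0.00 10.17
      vertex 22.10 9.29 10.17
      vertex 5.65 9.29 10.17
    endloop
  endfacet
  facet normal 0.0000 0.0000 1.0000
    outer loop
      vertex 0.00 0.00 10.17
      vertex 5.65 9.29 10.17
      vertex 5.65 26.68 10.17
    endloop
  endfacet
  facet normal 0.0000 0.0000 1.0000
    outer loop
      vertex 0.00 0.00 10.17
      vertex 5.65 26.68 10.17
      vertex 0.00 26.68 10.17
    endloop
  endfacet
  facet normal 0.0000 -1.0000 0.0000
    outer loop
      vertex 0.00 0.00 0.00
      vertex 22.10 0.00 0.00
      vertex 22.10 0.00 10.17
    endloop
  endfacet
  facet normal 0.0000 -1.0000 0.0000
    outer loop
      vertex 0.00 0.00 0.00
      vertex 22.10 0.00 10.17
      vertex 0.00 0.00 10.17
    endloop
  endfacet
  facet normal 1.0000 0.0000 0.0000
    outer loop
      vertex 22.10 0.00 0.00
      vertex 22.10 9.29 0.00
      vertex 22.10 9.29 10.17
    endloop
  endfacet
  facet normal 1.0000 0.0000 0.0000
    outer loop
      vertex 22.10 0.00 0.00
      vertex 22.10 9.29 10.17
      vertex 22.10 0.00 10.17
    endloop
  endfacet
  facet normal 0.0000 1.0000 0.0000
    outer loop
      vertex 22.10 9.29 0.00
      vertex 5.65 9.29 0.00
      vertex 5.65 9.29 10.17
    endloop
  endfacet
  facet normal 0.0000 1.0000 0.0000
    outer loop
      vertex 22.10 9.29 0.00
      vertex 5.65 9.29 10.17
      vertex 22.10 9.29 10.17
    endloop
  endfacet
  facet normal 1.0000 0.0000 0.0000
    outer loop
      vertex 5.65 9.29 0.00
      vertex 5.65 26.68 0.00
      vertex 5.65 26.68 10.17
    endloop
  endfacet
  facet normal 1.0000 0.0000 0.0000
    outer loop
      vertex 5.65 9.29 0.00
      vertex 5.65 26.68 10.17
      vertex 5.65 9.29 10.17
    endloop
  endfacet
  facet normal 0.0000 1.0000 0.0000
    outer loop
      vertex 5.65 26.68 0.00
      vertex 0.00 26.68 0.00
      vertex 0.00 26.68 10.17
    endloop
  endfacet
  facet normal 0.0000 1.0000 0.0000
    outer loop
      vertex 5.65 26.68 0.00
      vertex 0.00 26.68 10.17
      vertex 5.65 26.68 10.17
    endloop
  endfacet
  facet normal -1.0000 0.0000 0.0000
    outer loop
      vertex 0.00 26.68 0.00
      vertex 0.00 0.00 0.00
      vertex 0.00 0.00 10.17
    endloop
  endfacet
  facet normal -1.0000 0.0000 0.0000
    outer loop
      vertex 0.00 26.68 0.00
      vertex 0.00 0.00 10.17
      vertex 0.00 26.68 10.17
    endloop
  endfacet
endsolid part

The G0 Z moves step by Δz≈3.39 mm. Every layer's G1 loop is the same polygon, so the solid is a straight extrusion of it from z=0 to z≈10.2. Closing with flat bottom and top caps and triangulating gives 20 facets — an L-shaped prism: outer 22.1 × 26.7 mm, arm thicknesses ≈ 9.29 mm (horizontal) and 5.65 mm (vertical), extruded 10.2 mm in z.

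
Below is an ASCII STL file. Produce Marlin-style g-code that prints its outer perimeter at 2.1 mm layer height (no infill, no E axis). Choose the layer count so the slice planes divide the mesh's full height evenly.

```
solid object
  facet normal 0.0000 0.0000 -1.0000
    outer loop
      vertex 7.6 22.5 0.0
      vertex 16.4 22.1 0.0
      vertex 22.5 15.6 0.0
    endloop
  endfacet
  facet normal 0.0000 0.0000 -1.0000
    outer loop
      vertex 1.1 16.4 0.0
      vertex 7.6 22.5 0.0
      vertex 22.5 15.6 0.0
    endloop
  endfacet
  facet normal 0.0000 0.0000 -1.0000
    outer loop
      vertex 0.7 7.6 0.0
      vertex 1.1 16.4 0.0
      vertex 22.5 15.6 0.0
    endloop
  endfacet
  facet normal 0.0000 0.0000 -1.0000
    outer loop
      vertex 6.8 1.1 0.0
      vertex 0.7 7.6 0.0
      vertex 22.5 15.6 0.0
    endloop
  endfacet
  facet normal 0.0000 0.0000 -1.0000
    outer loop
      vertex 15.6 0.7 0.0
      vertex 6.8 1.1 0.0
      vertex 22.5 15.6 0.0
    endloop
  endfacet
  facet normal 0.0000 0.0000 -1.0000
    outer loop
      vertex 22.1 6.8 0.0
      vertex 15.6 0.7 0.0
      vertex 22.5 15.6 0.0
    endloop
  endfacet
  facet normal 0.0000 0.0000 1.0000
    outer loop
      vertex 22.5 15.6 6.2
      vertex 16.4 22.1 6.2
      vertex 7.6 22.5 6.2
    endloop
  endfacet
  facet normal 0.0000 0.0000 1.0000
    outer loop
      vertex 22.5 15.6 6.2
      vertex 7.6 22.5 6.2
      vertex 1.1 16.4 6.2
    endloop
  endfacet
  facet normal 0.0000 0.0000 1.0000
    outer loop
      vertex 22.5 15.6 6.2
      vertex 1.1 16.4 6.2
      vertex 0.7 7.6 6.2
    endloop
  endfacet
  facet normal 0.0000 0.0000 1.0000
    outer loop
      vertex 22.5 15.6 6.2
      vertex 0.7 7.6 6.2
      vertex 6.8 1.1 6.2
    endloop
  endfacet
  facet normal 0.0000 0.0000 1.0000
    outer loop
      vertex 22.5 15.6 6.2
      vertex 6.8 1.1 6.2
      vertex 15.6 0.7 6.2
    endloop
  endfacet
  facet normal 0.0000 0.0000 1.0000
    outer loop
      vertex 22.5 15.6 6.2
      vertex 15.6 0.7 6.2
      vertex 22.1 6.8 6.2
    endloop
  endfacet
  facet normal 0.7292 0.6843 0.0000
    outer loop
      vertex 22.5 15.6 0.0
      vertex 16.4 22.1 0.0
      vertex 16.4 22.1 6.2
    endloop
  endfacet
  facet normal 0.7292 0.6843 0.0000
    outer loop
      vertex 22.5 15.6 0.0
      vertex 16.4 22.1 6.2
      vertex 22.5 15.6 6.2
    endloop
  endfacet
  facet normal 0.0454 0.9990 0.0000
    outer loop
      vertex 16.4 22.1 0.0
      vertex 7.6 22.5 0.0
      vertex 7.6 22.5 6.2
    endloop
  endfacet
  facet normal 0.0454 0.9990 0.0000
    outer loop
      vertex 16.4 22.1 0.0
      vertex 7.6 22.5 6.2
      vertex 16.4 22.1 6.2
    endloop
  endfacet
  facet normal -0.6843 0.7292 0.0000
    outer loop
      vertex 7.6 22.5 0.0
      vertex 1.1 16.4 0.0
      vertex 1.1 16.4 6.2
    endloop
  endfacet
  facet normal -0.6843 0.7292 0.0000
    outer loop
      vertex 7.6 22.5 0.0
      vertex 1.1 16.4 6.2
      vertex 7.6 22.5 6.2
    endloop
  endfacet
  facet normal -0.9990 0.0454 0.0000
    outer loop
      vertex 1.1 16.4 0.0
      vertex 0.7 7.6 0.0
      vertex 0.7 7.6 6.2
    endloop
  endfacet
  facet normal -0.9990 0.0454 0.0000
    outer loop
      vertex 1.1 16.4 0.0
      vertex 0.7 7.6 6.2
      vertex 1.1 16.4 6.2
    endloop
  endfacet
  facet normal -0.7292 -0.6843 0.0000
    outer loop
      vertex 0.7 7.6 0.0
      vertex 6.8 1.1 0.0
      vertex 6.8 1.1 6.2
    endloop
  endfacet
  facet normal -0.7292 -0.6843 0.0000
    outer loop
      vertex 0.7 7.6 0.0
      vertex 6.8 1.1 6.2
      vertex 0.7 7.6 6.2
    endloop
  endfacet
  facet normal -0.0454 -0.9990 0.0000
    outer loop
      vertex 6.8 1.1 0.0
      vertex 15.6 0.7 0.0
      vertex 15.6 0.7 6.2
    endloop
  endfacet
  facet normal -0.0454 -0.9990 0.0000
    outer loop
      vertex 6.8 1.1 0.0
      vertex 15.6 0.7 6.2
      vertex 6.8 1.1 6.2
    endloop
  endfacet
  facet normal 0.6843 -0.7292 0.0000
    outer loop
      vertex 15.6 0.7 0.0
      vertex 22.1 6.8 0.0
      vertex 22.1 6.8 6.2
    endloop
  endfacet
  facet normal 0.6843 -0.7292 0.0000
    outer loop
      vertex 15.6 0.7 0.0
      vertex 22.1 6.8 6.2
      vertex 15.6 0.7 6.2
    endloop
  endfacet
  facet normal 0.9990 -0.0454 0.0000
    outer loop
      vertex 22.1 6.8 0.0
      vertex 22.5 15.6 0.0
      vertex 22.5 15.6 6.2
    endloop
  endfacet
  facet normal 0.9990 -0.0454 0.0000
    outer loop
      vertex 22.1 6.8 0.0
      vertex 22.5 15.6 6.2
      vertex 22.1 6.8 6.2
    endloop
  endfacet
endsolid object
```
; perimeter-only toolpath
G21 ; units = mm
G90 ; absolute positioning
G28 ; home
; layer 1
G0 Z2.1
G0 X22.5 Y15.6
G1 X16.4 Y22.1
G1 X7.6 Y22.5
G1 X1.1 Y16.4
G1 X0.7 Y7.6
G1 X6.8 Y1.1
G1 X15.6 Y0.7
G1 X22.1 Y6.8
G1 X22.5 Y15.6
; layer 2
G0 Z4.1
G0 X22.5 Y15.6
G1 X16.4 Y22.1
G1 X7.6 Y22.5
G1 X1.1 Y16.4
G1 X0.7 Y7.6
G1 X6.8 Y1.1
G1 X15.6 Y0.7
G1 X22.1 Y6.8
G1 X22.5 Y15.6
; layer 3
G0 Z6.2
G0 X22.5 Y15.6
G1 X16.4 Y22.1
G1 X7.6 Y22.5
G1 X1.1 Y16.4
G1 X0.7 Y7.6
G1 X6.8 Y1.1
G1 X15.6 Y0.7
G1 X22.1 Y6.8
G1 X22.5 Y15.6
M2 ; end

The solid is a regular 8-sided prism (a cylinder approximated with 8 flat sides), circumscribed radius ≈ 11.6 mm, height ≈ 6.2 mm. Slicing at Δz = 2.1 mm — 3 equal slices spanning the solid's height, so layer i sits at z = i·h/3 — gives 3 non-empty perimeters. Each is a 8-segment closed polygon; G0 lifts to the layer z and rapids to the start vertex, then G1 traces the edges.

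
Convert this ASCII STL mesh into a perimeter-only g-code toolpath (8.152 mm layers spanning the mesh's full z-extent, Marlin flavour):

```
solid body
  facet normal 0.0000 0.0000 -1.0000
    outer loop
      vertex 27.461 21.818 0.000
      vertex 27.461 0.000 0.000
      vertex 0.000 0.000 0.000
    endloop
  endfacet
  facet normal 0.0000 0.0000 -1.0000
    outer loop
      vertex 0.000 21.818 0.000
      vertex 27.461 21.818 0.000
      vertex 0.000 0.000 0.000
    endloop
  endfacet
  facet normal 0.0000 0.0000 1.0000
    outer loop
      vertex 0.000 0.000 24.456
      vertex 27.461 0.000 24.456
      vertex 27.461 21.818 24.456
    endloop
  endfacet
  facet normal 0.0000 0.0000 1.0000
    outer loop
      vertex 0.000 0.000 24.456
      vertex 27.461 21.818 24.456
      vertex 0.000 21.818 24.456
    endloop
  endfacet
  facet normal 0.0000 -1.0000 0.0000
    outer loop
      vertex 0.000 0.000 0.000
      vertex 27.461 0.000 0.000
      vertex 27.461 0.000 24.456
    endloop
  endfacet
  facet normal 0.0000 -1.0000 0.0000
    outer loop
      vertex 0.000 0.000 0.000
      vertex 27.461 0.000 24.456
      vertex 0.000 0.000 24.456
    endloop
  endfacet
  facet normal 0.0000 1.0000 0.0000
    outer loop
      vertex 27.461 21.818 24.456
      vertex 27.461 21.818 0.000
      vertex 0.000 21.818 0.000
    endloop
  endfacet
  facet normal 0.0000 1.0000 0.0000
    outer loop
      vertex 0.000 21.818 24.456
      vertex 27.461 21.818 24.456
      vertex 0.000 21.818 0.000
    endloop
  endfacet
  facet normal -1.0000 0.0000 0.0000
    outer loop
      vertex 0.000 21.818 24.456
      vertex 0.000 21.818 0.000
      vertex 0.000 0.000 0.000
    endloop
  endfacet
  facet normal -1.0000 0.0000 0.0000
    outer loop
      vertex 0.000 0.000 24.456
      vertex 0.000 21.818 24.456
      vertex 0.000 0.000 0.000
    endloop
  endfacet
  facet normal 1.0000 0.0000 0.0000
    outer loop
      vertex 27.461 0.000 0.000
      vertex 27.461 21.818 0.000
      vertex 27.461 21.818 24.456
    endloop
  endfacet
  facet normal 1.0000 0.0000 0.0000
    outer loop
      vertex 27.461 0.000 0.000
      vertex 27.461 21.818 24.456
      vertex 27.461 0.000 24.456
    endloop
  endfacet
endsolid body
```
; perimeter-only toolpath
G21 ; units = mm
G90 ; absolute positioning
G28 ; home
; layer 1
G0 Z8.152
G0 X0.000 Y0.000
G1 X27.461 Y0.000
G1 X27.461 Y21.818
G1 X0.000 Y21.818
G1 X0.000 Y0.000
; layer 2
G0 Z16.304
G0 X0.000 Y0.000
G1 X27.461 Y0.000
G1 X27.461 Y21.818
G1 X0.000 Y21.818
G1 X0.000 Y0.000
; layer 3
G0 Z24.456
G0 X0.000 Y0.000
G1 X27.461 Y0.000
G1 X27.461 Y21.818
G1 X0.000 Y21.818
G1 X0.000 Y0.000
M2 ; end

The solid is a rectangular box, roughly 27.5 × 21.8 mm footprint and 24.5 mm tall. Slicing at Δz = 8.152 mm — 3 equal slices spanning the solid's height, so layer i sits at z = i·h/3 — gives 3 non-empty perimeters. Each is a 4-segment closed polygon; G0 lifts to the layer z and rapids to the start vertex, then G1 traces the edges.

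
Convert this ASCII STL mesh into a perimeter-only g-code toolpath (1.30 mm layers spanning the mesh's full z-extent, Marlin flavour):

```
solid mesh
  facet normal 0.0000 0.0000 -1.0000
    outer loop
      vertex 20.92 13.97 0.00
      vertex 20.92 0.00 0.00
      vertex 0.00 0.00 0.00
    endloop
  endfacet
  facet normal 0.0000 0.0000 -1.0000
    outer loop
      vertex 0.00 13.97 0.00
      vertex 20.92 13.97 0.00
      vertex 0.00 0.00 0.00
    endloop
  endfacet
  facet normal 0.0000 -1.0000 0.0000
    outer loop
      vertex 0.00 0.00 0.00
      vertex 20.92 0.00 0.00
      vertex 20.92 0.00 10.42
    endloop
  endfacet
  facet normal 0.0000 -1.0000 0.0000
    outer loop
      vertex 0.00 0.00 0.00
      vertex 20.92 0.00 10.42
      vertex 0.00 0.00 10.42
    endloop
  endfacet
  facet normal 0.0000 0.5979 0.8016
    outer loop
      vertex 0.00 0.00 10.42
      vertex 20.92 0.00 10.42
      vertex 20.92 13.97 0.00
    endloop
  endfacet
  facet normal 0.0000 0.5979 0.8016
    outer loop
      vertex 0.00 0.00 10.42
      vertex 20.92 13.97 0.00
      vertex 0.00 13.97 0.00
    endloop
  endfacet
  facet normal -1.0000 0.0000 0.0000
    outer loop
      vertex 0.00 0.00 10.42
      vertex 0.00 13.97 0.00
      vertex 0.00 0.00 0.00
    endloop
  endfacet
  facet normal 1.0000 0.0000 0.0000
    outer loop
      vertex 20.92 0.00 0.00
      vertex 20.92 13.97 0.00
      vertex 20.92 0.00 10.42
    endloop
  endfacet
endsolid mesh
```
; perimeter-only toolpath
G21 ; units = mm
G90 ; absolute positioning
G28 ; home
; layer 1
G0 Z1.30
G0 X0.00 Y0.00
G1 X20.92 Y0.00
G1 X20.92 Y12.22
G1 X0.00 Y12.22
G1 X0.00 Y0.00
; layer 2
G0 Z2.60
G0 X0.00 Y0.00
G1 X20.92 Y0.00
G1 X20.92 Y10.48
G1 X0.00 Y10.48
G1 X0.00 Y0.00
; layer 3
G0 Z3.91
G0 X0.00 Y0.00
G1 X20.92 Y0.00
G1 X20.92 Y8.73
G1 X0.00 Y8.73
G1 X0.00 Y0.00
; layer 4
G0 Z5.21
G0 X0.00 Y0.00
G1 X20.92 Y0.00
G1 X20.92 Y6.99
G1 X0.00 Y6.99
G1 X0.00 Y0.00
; layer 5
G0 Z6.51
G0 X0.00 Y0.00
G1 X20.92 Y0.00
G1 X20.92 Y5.24
G1 X0.00 Y5.24
G1 X0.00 Y0.00
; layer 6
G0 Z7.81
G0 X0.00 Y0.00
G1 X20.92 Y0.00
G1 X20.92 Y3.49
G1 X0.00 Y3.49
G1 X0.00 Y0.00
; layer 7
G0 Z9.12
G0 X0.00 Y0.00
G1 X20.92 Y0.00
G1 X20.92 Y1.75
G1 X0.00 Y1.75
G1 X0.00 Y0.00
M2 ; end

The solid is a wedge (ramp): 20.9 × 14 mm base, rising to 10.4 mm along the y=0 edge and sloping linearly to z=0 at y=14. Slicing at Δz = 1.30 mm — 8 equal slices spanning the solid's height, so layer i sits at z = i·h/8 — gives 7 non-empty perimeters. Each is a 4-segment closed polygon; G0 lifts to the layer z and rapids to the start vertex, then G1 traces the edges. The cross-section shrinks linearly with z (the slice at the apex is degenerate and omitted).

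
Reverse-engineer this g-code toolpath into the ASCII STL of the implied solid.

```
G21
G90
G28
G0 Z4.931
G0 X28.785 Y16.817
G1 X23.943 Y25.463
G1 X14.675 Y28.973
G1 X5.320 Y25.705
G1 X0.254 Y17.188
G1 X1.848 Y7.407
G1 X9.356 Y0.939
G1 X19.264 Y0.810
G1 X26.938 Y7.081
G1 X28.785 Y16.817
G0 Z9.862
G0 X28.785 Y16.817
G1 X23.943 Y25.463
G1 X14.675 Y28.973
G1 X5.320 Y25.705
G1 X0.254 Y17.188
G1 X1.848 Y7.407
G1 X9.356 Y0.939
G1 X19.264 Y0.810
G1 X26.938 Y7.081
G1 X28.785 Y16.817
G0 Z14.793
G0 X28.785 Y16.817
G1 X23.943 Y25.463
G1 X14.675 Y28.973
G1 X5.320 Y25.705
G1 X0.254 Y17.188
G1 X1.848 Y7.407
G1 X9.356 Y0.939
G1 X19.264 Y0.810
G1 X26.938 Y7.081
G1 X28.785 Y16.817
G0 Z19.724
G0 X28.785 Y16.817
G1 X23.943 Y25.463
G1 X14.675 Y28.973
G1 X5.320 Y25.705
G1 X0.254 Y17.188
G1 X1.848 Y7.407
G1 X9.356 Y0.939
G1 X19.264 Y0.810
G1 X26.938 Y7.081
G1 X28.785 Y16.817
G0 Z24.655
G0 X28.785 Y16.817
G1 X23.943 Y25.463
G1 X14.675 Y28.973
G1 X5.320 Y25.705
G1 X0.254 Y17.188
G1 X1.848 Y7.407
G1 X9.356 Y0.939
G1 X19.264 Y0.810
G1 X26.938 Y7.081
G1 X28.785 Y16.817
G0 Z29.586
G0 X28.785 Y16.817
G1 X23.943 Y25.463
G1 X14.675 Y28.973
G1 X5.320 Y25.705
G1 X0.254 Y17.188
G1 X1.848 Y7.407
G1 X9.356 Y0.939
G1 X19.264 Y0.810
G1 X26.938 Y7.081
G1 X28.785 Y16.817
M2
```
solid part
  facet normal 0.0000 0.0000 -1.0000
    outer loop
      vertex 14.675 28.973 0.000
      vertex 23.943 25.463 0.000
      vertex 28.785 16.817 0.000
    endloop
  endfacet
  facet normal 0.0000 0.0000 -1.0000
    outer loop
      vertex 5.320 25.705 0.000
      vertex 14.675 28.973 0.000
      vertex 28.785 16.817 0.000
    endloop
  endfacet
  facet normal 0.0000 0.0000 -1.0000
    outer loop
      vertex 0.254 17.188 0.000
      vertex 5.320 25.705 0.000
      vertex 28.785 16.817 0.000
    endloop
  endfacet
  facet normal 0.0000 0.0000 -1.0000
    outer loop
      vertex 1.848 7.407 0.000
      vertex 0.254 17.188 0.000
      vertex 28.785 16.817 0.000
    endloop
  endfacet
  facet normal 0.0000 0.0000 -1.0000
    outer loop
      vertex 9.356 0.939 0.000
      vertex 1.848 7.407 0.000
      vertex 28.785 16.817 0.000
    endloop
  endfacet
  facet normal 0.0000 0.0000 -1.0000
    outer loop
      vertex 19.264 0.810 0.000
      vertex 9.356 0.939 0.000
      vertex 28.785 16.817 0.000
    endloop
  endfacet
  facet normal 0.0000 0.0000 -1.0000
    outer loop
      vertex 26.938 7.081 0.000
      vertex 19.264 0.810 0.000
      vertex 28.785 16.817 0.000
    endloop
  endfacet
  facet normal 0.0000 0.0000 1.0000
    outer loop
      vertex 28.785 16.817 29.586
      vertex 23.943 25.463 29.586
      vertex 14.675 28.973 29.586
    endloop
  endfacet
  facet normal 0.0000 0.0000 1.0000
    outer loop
      vertex 28.785 16.817 29.586
      vertex 14.675 28.973 29.586
      vertex 5.320 25.705 29.586
    endloop
  endfacet
  facet normal 0.0000 0.0000 1.0000
    outer loop
      vertex 28.785 16.817 29.586
      vertex 5.320 25.705 29.586
      vertex 0.254 17.188 29.586
    endloop
  endfacet
  facet normal 0.0000 0.0000 1.0000
    outer loop
      vertex 28.785 16.817 29.586
      vertex 0.254 17.188 29.586
      vertex 1.848 7.407 29.586
    endloop
  endfacet
  facet normal 0.0000 0.0000 1.0000
    outer loop
      vertex 28.785 16.817 29.586
      vertex 1.848 7.407 29.586
      vertex 9.356 0.939 29.586
    endloop
  endfacet
  facet normal 0.0000 0.0000 1.0000
    outer loop
      vertex 28.785 16.817 29.586
      vertex 9.356 0.939 29.586
      vertex 19.264 0.810 29.586
    endloop
  endfacet
  facet normal 0.0000 0.0000 1.0000
    outer loop
      vertex 28.785 16.817 29.586
      vertex 19.264 0.810 29.586
      vertex 26.938 7.081 29.586
    endloop
  endfacet
  facet normal 0.8725 0.4886 0.0000
    outer loop
      vertex 28.785 16.817 0.000
      vertex 23.943 25.463 0.000
      vertex 23.943 25.463 29.586
    endloop
  endfacet
  facet normal 0.8725 0.4886 0.0000
    outer loop
      vertex 28.785 16.817 0.000
      vertex 23.943 25.463 29.586
      vertex 28.785 16.817 29.586
    endloop
  endfacet
  facet normal 0.3542 0.9352 0.0000
    outer loop
      vertex 23.943 25.463 0.000
      vertex 14.675 28.973 0.000
      vertex 14.675 28.973 29.586
    endloop
  endfacet
  facet normal 0.3542 0.9352 0.0000
    outer loop
      vertex 23.943 25.463 0.000
      vertex 14.675 28.973 29.586
      vertex 23.943 25.463 29.586
    endloop
  endfacet
  facet normal -0.3298 0.9441 0.0000
    outer loop
      vertex 14.675 28.973 0.000
      vertex 5.320 25.705 0.000
      vertex 5.320 25.705 29.586
    endloop
  endfacet
  facet normal -0.3298 0.9441 0.0000
    outer loop
      vertex 14.675 28.973 0.000
      vertex 5.320 25.705 29.586
      vertex 14.675 28.973 29.586
    endloop
  endfacet
  facet normal -0.8595 0.5112 0.0000
    outer loop
      vertex 5.320 25.705 0.000
      vertex 0.254 17.188 0.000
      vertex 0.254 17.188 29.586
    endloop
  endfacet
  facet normal -0.8595 0.5112 0.0000
    outer loop
      vertex 5.320 25.705 0.000
      vertex 0.254 17.188 29.586
      vertex 5.320 25.705 29.586
    endloop
  endfacet
  facet normal -0.9870 -0.1608 0.0000
    outer loop
      vertex 0.254 17.188 0.000
      vertex 1.848 7.407 0.000
      vertex 1.848 7.407 29.586
    endloop
  endfacet
  facet normal -0.9870 -0.1608 0.0000
    outer loop
      vertex 0.254 17.188 0.000
      vertex 1.848 7.407 29.586
      vertex 0.254 17.188 29.586
    endloop
  endfacet
  facet normal -0.6527 -0.7576 0.0000
    outer loop
      vertex 1.848 7.407 0.000
      vertex 9.356 0.939 0.000
      vertex 9.356 0.939 29.586
    endloop
  endfacet
  facet normal -0.6527 -0.7576 0.0000
    outer loop
      vertex 1.848 7.407 0.000
      vertex 9.356 0.939 29.586
      vertex 1.848 7.407 29.586
    endloop
  endfacet
  facet normal -0.0130 -0.9999 0.0000
    outer loop
      vertex 9.356 0.939 0.000
      vertex 19.264 0.810 0.000
      vertex 19.264 0.810 29.586
    endloop
  endfacet
  facet normal -0.0130 -0.9999 0.0000
    outer loop
      vertex 9.356 0.939 0.000
      vertex 19.264 0.810 29.586
      vertex 9.356 0.939 29.586
    endloop
  endfacet
  facet normal 0.6328 -0.7743 0.0000
    outer loop
      vertex 19.264 0.810 0.000
      vertex 26.938 7.081 0.000
      vertex 26.938 7.081 29.586
    endloop
  endfacet
  facet normal 0.6328 -0.7743 0.0000
    outer loop
      vertex 19.264 0.810 0.000
      vertex 26.938 7.081 29.586
      vertex 19.264 0.810 29.586
    endloop
  endfacet
  facet normal 0.9825 -0.1864 0.0000
    outer loop
      vertex 26.938 7.081 0.000
      vertex 28.785 16.817 0.000
      vertex 28.785 16.817 29.586
    endloop
  endfacet
  facet normal 0.9825 -0.1864 0.0000
    outer loop
      vertex 26.938 7.081 0.000
      vertex 28.785 16.817 29.586
      vertex 26.938 7.081 29.586
    endloop
  endfacet
endsolid part

The G0 Z moves step by Δz≈4.931 mm. Every layer's G1 loop is the same polygon, so the solid is a straight extrusion of it from z=0 to z≈29.6. Closing with flat bottom and top caps and triangulating gives 32 facets — a regular 9-sided prism (a cylinder approximated with 9 flat sides), circumscribed radius ≈ 14.5 mm, height ≈ 29.6 mm.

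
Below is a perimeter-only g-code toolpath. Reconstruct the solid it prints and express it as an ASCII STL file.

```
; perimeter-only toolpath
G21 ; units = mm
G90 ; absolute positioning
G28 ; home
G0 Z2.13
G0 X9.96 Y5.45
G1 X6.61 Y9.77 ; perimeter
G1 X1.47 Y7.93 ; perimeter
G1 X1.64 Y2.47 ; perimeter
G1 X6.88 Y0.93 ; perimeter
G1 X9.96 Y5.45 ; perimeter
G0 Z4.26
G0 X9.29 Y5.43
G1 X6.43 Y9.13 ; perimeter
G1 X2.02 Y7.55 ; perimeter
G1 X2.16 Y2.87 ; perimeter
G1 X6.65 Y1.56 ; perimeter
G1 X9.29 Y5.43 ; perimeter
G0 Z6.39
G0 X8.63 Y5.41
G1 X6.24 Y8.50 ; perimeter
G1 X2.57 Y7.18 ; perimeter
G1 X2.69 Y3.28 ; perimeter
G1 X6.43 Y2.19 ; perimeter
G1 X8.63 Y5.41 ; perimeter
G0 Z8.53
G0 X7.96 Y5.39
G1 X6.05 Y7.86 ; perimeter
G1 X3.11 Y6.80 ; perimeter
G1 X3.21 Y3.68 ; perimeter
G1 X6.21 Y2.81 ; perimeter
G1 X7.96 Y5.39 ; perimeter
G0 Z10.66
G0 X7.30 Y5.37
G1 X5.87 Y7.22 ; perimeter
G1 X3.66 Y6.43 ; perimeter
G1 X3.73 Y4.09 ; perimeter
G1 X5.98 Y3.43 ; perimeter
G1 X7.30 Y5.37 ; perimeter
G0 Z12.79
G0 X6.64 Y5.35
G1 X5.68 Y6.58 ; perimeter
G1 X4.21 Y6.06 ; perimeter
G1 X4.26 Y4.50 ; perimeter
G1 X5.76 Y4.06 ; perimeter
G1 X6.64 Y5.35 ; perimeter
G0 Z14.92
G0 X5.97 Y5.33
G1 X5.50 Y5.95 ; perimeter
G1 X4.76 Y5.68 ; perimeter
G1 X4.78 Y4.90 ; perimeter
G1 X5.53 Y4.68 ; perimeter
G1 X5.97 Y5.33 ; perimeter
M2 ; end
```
solid part
  facet normal 0.0000 0.0000 -1.0000
    outer loop
      vertex 0.92 8.30 0.00
      vertex 6.80 10.41 0.00
      vertex 10.62 5.47 0.00
    endloop
  endfacet
  facet normal 0.0000 0.0000 -1.0000
    outer loop
      vertex 1.11 2.06 0.00
      vertex 0.92 8.30 0.00
      vertex 10.62 5.47 0.00
    endloop
  endfacet
  facet normal 0.0000 0.0000 -1.0000
    outer loop
      vertex 7.10 0.31 0.00
      vertex 1.11 2.06 0.00
      vertex 10.62 5.47 0.00
    endloop
  endfacet
  facet normal 0.7671 0.5932 0.2445
    outer loop
      vertex 10.62 5.47 0.00
      vertex 6.80 10.41 0.00
      vertex 5.31 5.31 17.05
    endloop
  endfacet
  facet normal -0.3275 0.9127 0.2444
    outer loop
      vertex 6.80 10.41 0.00
      vertex 0.92 8.30 0.00
      vertex 5.31 5.31 17.05
    endloop
  endfacet
  facet normal -0.9692 -0.0295 0.2444
    outer loop
      vertex 0.92 8.30 0.00
      vertex 1.11 2.06 0.00
      vertex 5.31 5.31 17.05
    endloop
  endfacet
  facet normal -0.2719 -0.9308 0.2444
    outer loop
      vertex 1.11 2.06 0.00
      vertex 7.10 0.31 0.00
      vertex 5.31 5.31 17.05
    endloop
  endfacet
  facet normal 0.8011 -0.5465 0.2443
    outer loop
      vertex 7.10 0.31 0.00
      vertex 10.62 5.47 0.00
      vertex 5.31 5.31 17.05
    endloop
  endfacet
endsolid part

The G0 Z moves step by Δz≈2.13 mm. The G1 loops shrink linearly with z, so the solid tapers from its base footprint up to z≈17.1. Closing with a flat bottom cap and the tapered top and triangulating gives 8 facets — a regular 5-sided pyramid, base circumscribed radius ≈ 5.31 mm, apex at z ≈ 17.1 mm.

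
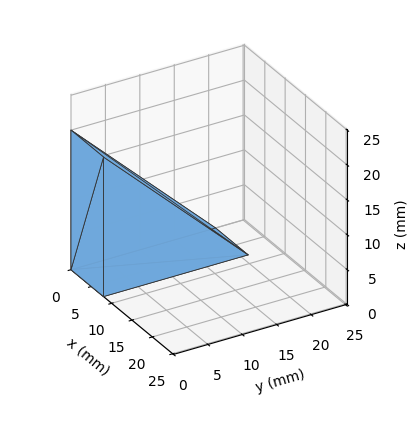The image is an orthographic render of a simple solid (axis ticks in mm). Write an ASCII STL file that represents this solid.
Reading the render: the shape is a wedge (ramp): 8 × 21 mm base, rising to 20 mm along the y=0 edge and sloping linearly to z=0 at y=21 (dimensions read to the nearest mm from the axis ticks). For the STL, each face is triangulated and given an outward normal.

solid part
  facet normal 0.0000 0.0000 -1.0000
    outer loop
      vertex 8.000 21.000 0.000
      vertex 8.000 0.000 0.000
      vertex 0.000 0.000 0.000
    endloop
  endfacet
  facet normal 0.0000 0.0000 -1.0000
    outer loop
      vertex 0.000 21.000 0.000
      vertex 8.000 21.000 0.000
      vertex 0.000 0.000 0.000
    endloop
  endfacet
  facet normal 0.0000 -1.0000 0.0000
    outer loop
      vertex 0.000 0.000 0.000
      vertex 8.000 0.000 0.000
      vertex 8.000 0.000 20.000
    endloop
  endfacet
  facet normal 0.0000 -1.0000 0.0000
    outer loop
      vertex 0.000 0.000 0.000
      vertex 8.000 0.000 20.000
      vertex 0.000 0.000 20.000
    endloop
  endfacet
  facet normal 0.0000 0.6897 0.7241
    outer loop
      vertex 0.000 0.000 20.000
      vertex 8.000 0.000 20.000
      vertex 8.000 21.000 0.000
    endloop
  endfacet
  facet normal 0.0000 0.6897 0.7241
    outer loop
      vertex 0.000 0.000 20.000
      vertex 8.000 21.000 0.000
      vertex 0.000 21.000 0.000
    endloop
  endfacet
  facet normal -1.0000 0.0000 0.0000
    outer loop
      vertex 0.000 0.000 20.000
      vertex 0.000 21.000 0.000
      vertex 0.000 0.000 0.000
    endloop
  endfacet
  facet normal 1.0000 0.0000 0.0000
    outer loop
      vertex 8.000 0.000 0.000
      vertex 8.000 21.000 0.000
      vertex 8.000 0.000 20.000
    endloop
  endfacet
endsolid part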